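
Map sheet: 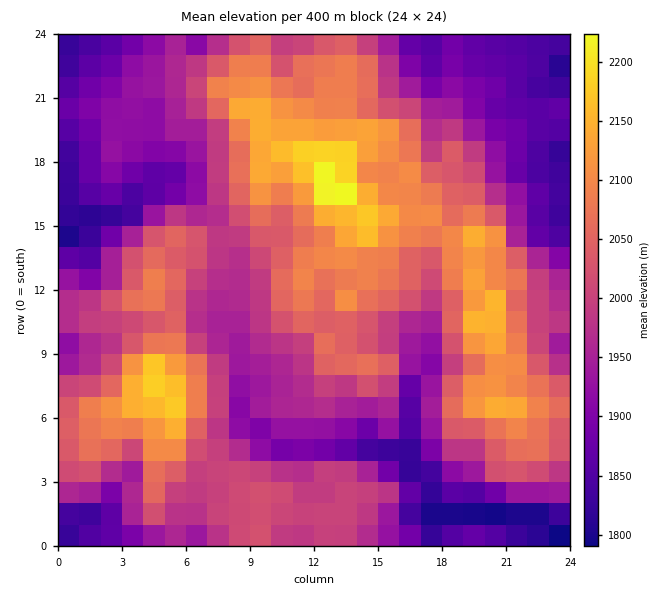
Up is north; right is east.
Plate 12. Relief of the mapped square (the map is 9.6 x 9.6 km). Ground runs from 1780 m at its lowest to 2250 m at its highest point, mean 1990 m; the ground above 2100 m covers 12.2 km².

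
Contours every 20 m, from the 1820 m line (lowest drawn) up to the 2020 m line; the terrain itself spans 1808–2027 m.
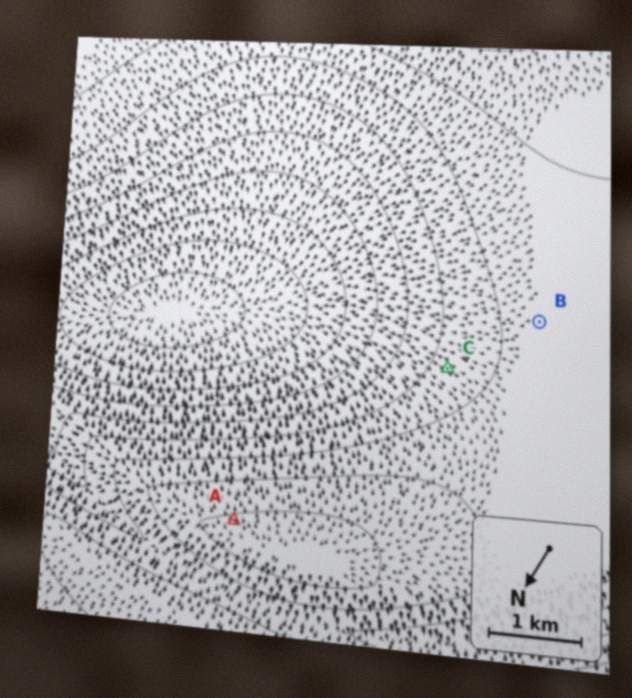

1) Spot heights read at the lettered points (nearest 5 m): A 1980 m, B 1945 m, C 1930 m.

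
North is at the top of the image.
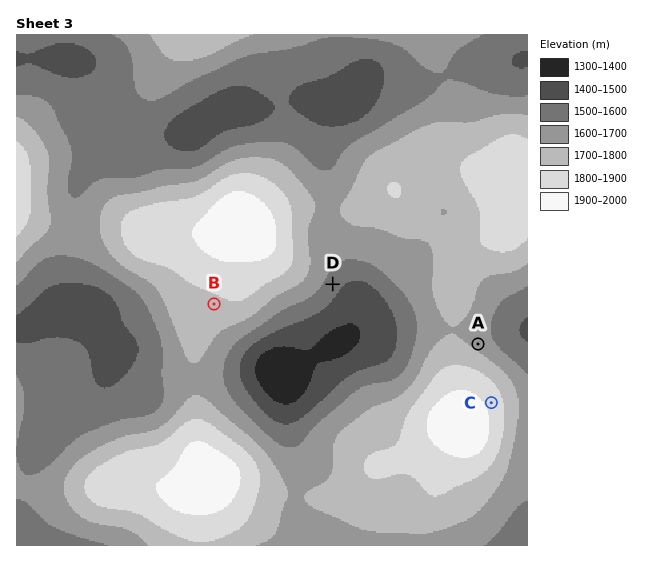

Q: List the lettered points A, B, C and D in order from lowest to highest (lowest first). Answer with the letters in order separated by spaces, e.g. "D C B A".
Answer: D A B C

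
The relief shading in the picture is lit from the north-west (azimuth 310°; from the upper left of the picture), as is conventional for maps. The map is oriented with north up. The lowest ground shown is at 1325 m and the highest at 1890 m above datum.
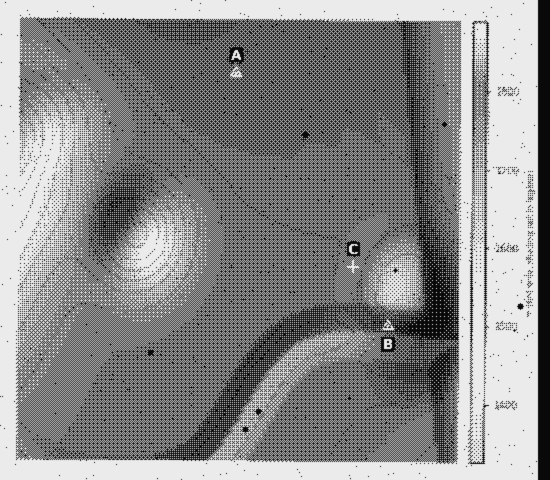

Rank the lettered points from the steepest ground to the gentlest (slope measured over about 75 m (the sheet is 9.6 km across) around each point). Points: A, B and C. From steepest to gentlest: B C A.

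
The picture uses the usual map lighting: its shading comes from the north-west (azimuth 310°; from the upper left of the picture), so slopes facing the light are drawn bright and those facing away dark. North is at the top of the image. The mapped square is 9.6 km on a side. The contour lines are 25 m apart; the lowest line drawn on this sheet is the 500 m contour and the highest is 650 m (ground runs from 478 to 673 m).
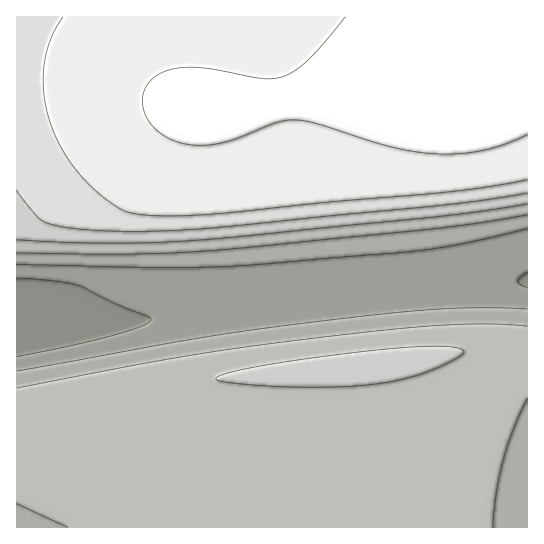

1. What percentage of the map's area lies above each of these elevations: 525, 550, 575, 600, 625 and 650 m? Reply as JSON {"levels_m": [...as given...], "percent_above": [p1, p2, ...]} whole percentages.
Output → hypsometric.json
{"levels_m": [525, 550, 575, 600, 625, 650], "percent_above": [86, 78, 44, 39, 33, 14]}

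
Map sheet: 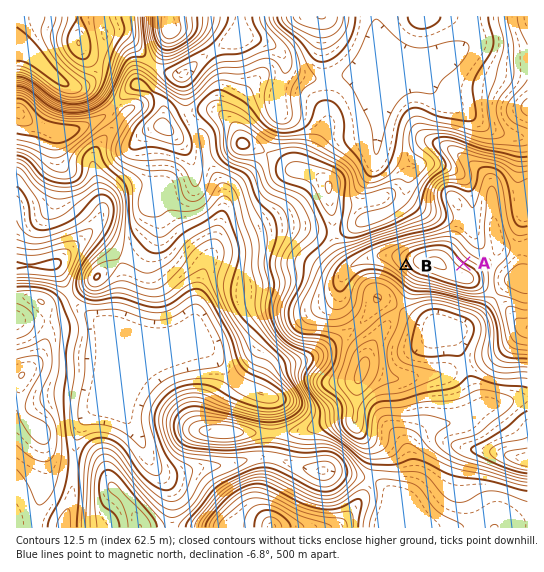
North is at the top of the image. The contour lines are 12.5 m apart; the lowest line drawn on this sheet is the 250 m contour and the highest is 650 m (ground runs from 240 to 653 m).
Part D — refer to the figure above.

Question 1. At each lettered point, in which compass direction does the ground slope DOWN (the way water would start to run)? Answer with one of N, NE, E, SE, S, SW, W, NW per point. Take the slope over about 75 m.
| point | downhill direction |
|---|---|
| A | NE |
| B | SW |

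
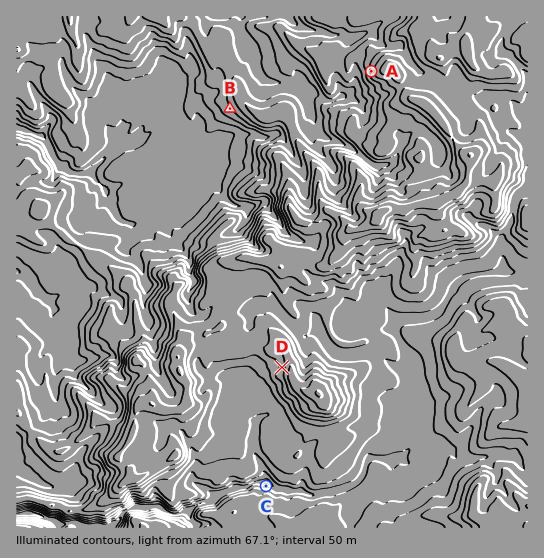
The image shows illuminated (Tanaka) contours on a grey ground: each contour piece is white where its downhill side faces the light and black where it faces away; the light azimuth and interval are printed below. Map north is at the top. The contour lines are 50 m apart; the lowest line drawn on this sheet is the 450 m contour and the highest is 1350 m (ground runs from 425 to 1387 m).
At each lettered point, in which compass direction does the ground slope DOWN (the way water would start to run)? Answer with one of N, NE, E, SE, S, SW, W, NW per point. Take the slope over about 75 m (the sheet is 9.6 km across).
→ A W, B SW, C N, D W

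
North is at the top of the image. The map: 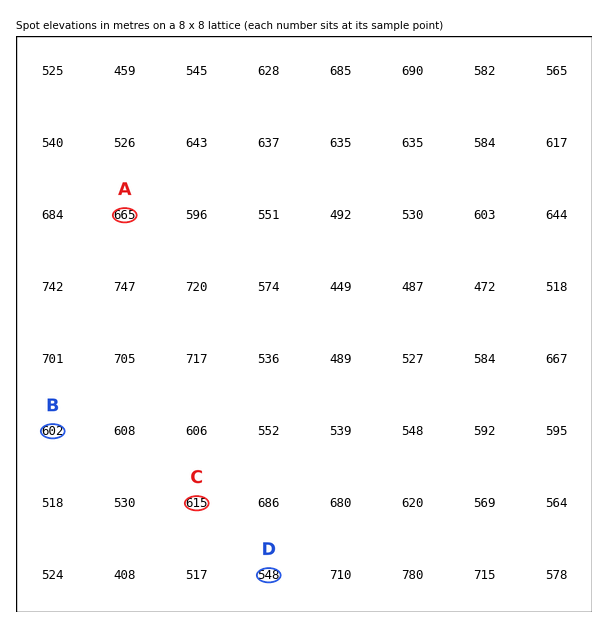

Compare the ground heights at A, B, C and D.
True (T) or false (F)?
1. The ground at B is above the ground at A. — F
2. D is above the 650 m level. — F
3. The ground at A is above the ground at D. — T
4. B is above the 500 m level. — T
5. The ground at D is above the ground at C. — F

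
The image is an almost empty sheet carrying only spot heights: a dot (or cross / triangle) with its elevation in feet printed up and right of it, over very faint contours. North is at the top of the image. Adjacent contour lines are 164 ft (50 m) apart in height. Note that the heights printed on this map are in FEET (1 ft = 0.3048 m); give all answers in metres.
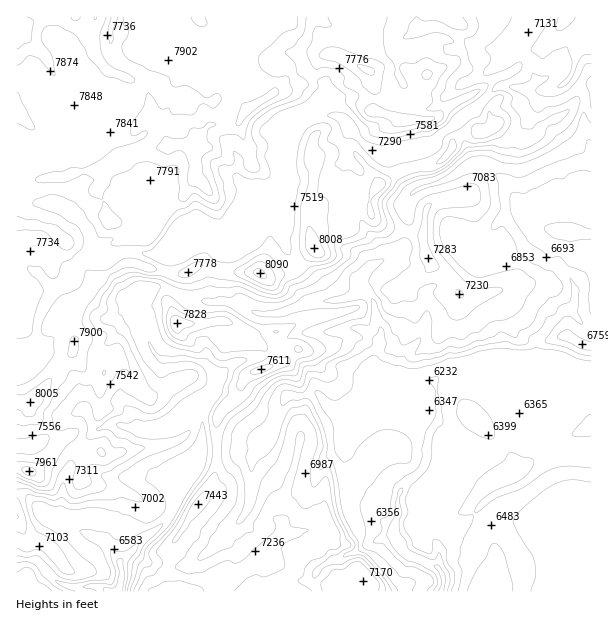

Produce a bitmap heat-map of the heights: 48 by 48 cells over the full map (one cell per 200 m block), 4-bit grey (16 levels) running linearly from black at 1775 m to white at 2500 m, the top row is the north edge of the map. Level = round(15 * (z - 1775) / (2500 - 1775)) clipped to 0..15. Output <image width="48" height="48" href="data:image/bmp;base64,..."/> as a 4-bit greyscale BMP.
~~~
<image width="48" height="48" href="data:image/bmp;base64,Qk32BAAAAAAAAHYAAAAoAAAAMAAAADAAAAABAAQAAAAAAIAEAAATCwAAEwsAABAAAAAAAAAAAAAAABEREQAiIiIAMzMzAERERABVVVUAZmZmAHd3dwCIiIgAmZmZAKqqqgC7u7sAzMzMAN3d3QDu7u4A////AJiGZVQ2mqqqqZmYiHiIiHVDMTRVVUQzM4hnh3ZFiZmZmZmZiHeIiFQzITRVVEQzM3d4h3ZFeJmIiZmZmIdnhkMhETRFVEQzM4iIdmVVaJmYiImZmIiGVDISMjRFVEQzM5iHZmVmVpqYh4iZmZmHQyEjMzREREMzM5h2ZmZmZmmph3eJmZmFQyEzMzRERDMzM5dmZmZ3d2eqmHeJmIh0QzIjNERERDMzM4d3iHh4h3aamXZ4iIhkQzIzREREREMzM5mpmpmId2Z5mYZ4iHdkRDIjRERERERDM7zKmpmHd3ZomHZ3iHdUREMjMzRERERERNzKqqqYd3ZmiHZniHZUREQzMzNERERERLu7qrupiHdmh2ZWeHVERERDIzNEREQzM7u7uqqZiIh2h2ZVeHZDRERDIzREREMzQ7u7upmId3eHiGZleHVDM0QzIzRERDMzRN3KqqmIiHd3mXZlZ2RDMzMzM0REQzMzNN3LqqqZmph3iZhlVlQzMzMzM0REMzMzM93curuqqpmHeal2VUREMzMzM0RDMzMzM8zcu7urqZmYeKqXZlVUMzMzMzMzMzMzM8zNzLy7qYmYeJq6mGZUQzMzMzMzMzMzM8zM3My6mIiImZmqqYdlRERVVEMzMzMzRMzM3cu6iJmpqqqpmph2VUVWZmZURERFVszM3cupiKy6q7qqmId2ZVZmd3dmZlRWZczM3LqZibzLu6mImYh3ZlZ3d4h3dmVFVczMzLqYiauqqYiIiIiIhmd3eIiHd2ZURczMzMqYiaqZmYmqmHd3ZniIeJmIh3ZlVczMzMupiZqqqqvMuZiHZ4iIiJiIh3dmVczMvMy7u7zLu83ty6mHZ3iJmId3d3ZlVszMy7vMy7u8u7zcu8ypd3eImHZmZmVVZszN3Lu7u6qrqqu7vN25iHd5l2ZmZlZmZszd3MzM3KqqqqqrvN27qZiJh2ZmZmZ3d93dzM3czcqqq6qqrNzMu6mIh2ZmZWd3d9zMzM3czMu7u6qqq9zMvKh4l3d2VmZmZszMzN3czM3M3Lqqq8zMzKh4mIiHZmZmZtzMzN3czM3u7Lqqq8zMzMl3d4iHVmZmZt3d3d3dzM3u27u6q8y7u8qYh3d2ZmVmZt3d3d3t3d3u3MzKq8y7u6qqqoZmZ2ZlVd3d3d3d3u7u3My6q8y6upmZq6h3iIdmZt3d3d3d3u7u7Ny6q8y6qqqpmrqqmZmHZt3d3d3d3e3u7dy6qryqq8zLuqq7uZmYdt3d3d3d3d3d7u3LqqqqvN3d3KmruYiZh93d3d3d3d3d3e7su6qrzd3My7qaqYeIh93d3d3d3d3d3e3u3LqrzdzMy6upmIiId93d3d3d3d3d3d3d3Mu83dzM26qpmIiJiN3d3d3d3d3d3d3dzLzN7tzN3LqZmYiImN3d3d3N3d3d3d3cy83d3czMy7qZiImYmO3d3dzd3d3d7d3dzM3dzMu7u7qZiImZme7d3dzN3d3e3d3d3MzMzMu7u7qpmImame7d7u3N3d3u7d3d3czMzMu7u7upmYiaqQ=="/>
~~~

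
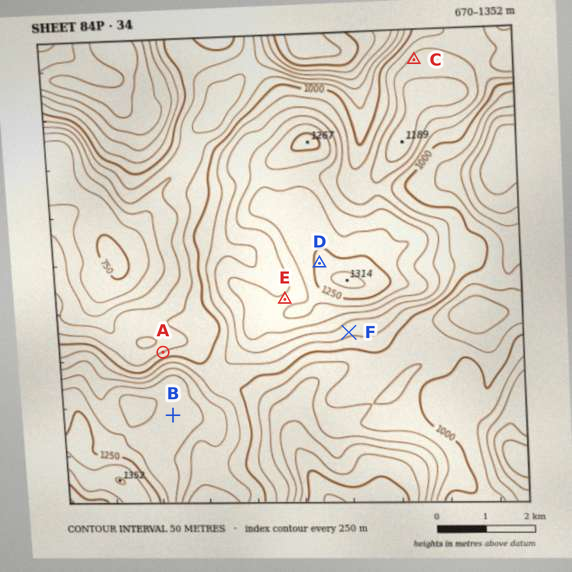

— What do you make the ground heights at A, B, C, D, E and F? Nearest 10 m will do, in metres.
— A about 950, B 1170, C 1110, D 1260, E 1170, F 1060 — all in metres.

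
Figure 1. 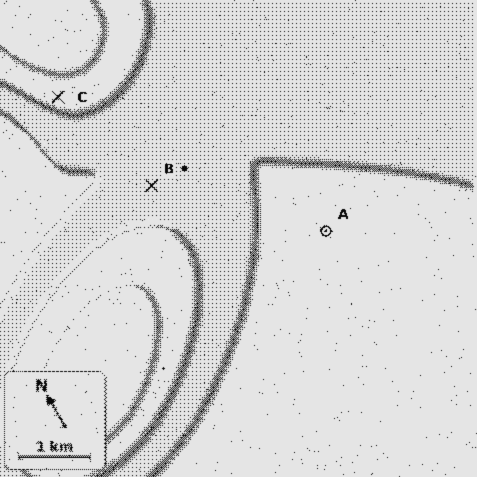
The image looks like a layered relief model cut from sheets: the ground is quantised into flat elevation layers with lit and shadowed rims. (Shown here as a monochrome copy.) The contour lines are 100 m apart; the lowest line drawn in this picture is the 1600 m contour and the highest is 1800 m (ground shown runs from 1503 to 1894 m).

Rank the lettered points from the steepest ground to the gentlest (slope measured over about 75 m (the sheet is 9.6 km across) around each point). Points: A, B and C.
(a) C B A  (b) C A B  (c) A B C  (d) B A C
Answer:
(a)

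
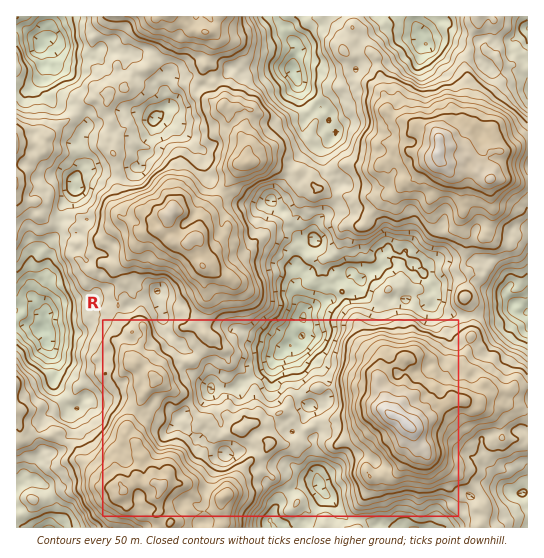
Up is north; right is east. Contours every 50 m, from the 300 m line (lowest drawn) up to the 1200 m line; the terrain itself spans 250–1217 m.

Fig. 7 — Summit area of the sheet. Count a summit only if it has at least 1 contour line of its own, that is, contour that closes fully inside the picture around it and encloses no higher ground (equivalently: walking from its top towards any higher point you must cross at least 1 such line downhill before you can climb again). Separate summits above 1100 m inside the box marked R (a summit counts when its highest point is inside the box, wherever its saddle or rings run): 1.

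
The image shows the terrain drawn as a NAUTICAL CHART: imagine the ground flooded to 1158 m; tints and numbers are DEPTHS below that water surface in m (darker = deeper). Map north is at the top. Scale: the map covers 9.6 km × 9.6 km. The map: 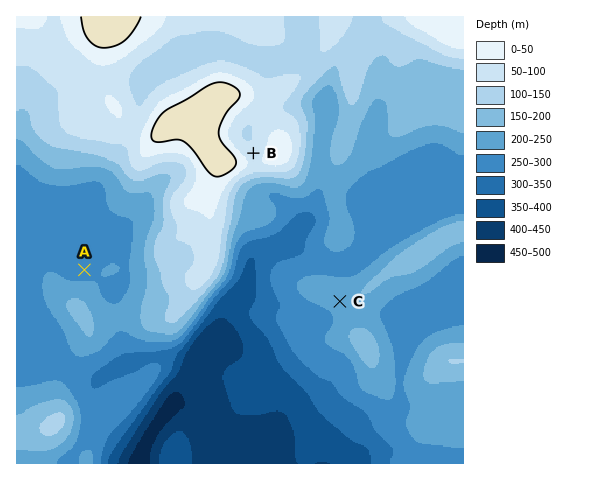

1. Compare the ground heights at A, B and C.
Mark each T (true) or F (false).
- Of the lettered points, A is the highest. F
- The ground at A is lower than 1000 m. T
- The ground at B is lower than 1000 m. F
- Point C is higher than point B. F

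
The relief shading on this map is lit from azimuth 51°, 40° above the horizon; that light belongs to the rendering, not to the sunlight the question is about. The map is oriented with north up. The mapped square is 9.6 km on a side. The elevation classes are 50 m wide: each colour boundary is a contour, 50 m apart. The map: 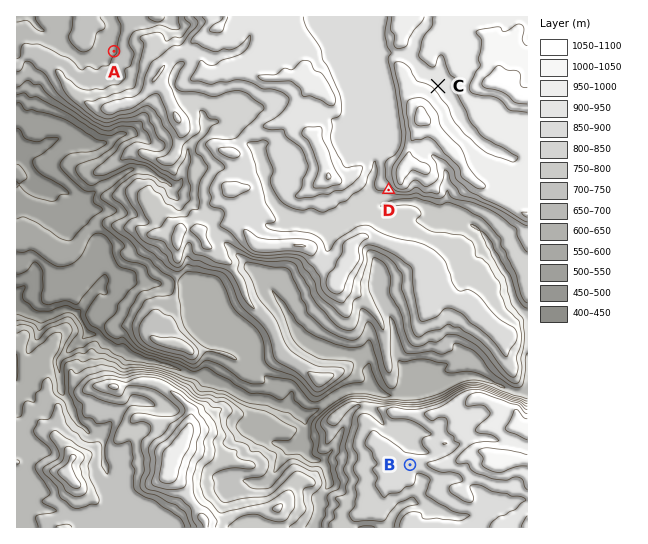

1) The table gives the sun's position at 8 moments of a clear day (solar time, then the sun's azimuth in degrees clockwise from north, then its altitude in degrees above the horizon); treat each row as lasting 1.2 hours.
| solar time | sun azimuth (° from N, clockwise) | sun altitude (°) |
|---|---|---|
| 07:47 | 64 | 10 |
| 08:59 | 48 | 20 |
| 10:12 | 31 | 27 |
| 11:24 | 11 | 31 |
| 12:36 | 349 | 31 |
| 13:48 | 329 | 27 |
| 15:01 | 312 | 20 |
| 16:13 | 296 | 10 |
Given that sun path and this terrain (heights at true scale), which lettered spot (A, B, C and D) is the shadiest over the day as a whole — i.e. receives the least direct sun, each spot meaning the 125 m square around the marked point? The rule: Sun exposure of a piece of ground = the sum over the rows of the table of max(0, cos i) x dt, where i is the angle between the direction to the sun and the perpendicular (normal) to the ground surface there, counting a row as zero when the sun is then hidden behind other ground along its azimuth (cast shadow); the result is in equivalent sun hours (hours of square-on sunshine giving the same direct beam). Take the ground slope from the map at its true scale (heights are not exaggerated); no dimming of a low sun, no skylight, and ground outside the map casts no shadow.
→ D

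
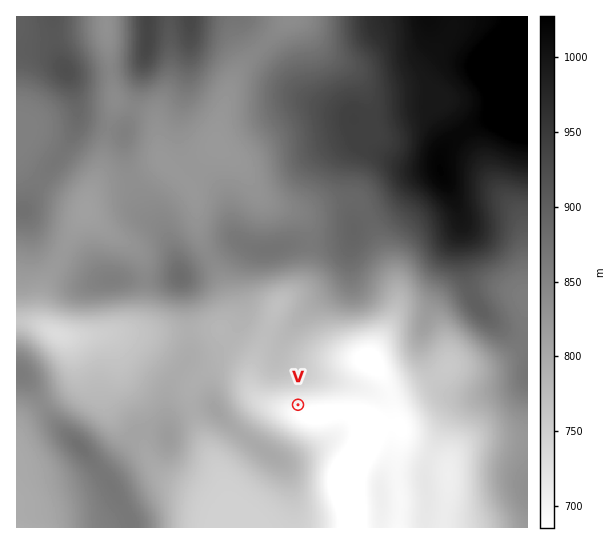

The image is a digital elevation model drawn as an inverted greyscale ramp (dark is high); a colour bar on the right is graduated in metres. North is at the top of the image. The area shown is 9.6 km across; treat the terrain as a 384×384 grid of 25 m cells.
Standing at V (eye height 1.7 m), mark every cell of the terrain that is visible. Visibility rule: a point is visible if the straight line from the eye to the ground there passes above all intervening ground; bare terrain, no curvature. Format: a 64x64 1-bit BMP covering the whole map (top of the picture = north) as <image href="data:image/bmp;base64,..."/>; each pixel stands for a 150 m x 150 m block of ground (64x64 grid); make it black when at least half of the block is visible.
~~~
<image width="64" height="64" href="data:image/bmp;base64,Qk0+AgAAAAAAAD4AAAAoAAAAQAAAAEAAAAABAAEAAAAAAAACAAATCwAAEwsAAAIAAAAAAAAA////AAAAAAAAAAAAAAAA/gAAAAAAAAD+AAAAAAAAAP4AAAAAAAAg/gAAAAAAACD+AAAAAAAAYP4AAAAAAABg/gAAAAAAAOD+AAAAAAAA4P4AAAAAEAPw/gAAAAD8A/D+AAAAA/8C+P4AAAAH/4b9/gAAAB//jv/+AAAAP//f//4AAAA///z//gAAADD8cPv+AAAAIAAA8f4AAAAAAADw/gAAAAAAAGB+AAAAAAAAYD4AAAAAAABgfgAAAAAAAAB8AAAAAAAAAHgAAAAAAAAA8AAAAAAAAADgAAAAAAAAAMAAAAAAAAAAgAAAAAAAAAAAAAAAAAAAAAAAAAAAAAAAAAAAAAAAAAAAAAAAAAAAAAAAAAAAAAAAAAAAAAAAAAAAAAAAAAAAAAAAAAAAAAAAAAAAAAAAAAAAAAAAAAAAAAAAAAAAAAAAAAAAAAAAAAAAAAAAAAAAAAAAAAAAAAAAAAAAAAAAAAAAAAAAAAAAAAAAAAAAAAAAAAAAAAAAAAAAAAAAAAAAAAAAAAAAAAAAAAAAAAAAAAAAAAAAAAAAAAAAAAAAAAAAAAAAAAAAAAAAAAAAAAAAAAAAAAAAAAAAAAAAAAAAAAAAAAAAAAAAAAAAAAAAAAAAAAAAAAAAAAAAAAAAAAAAAAAAAAAAAAAAAAAAAAAAAAAAAAAAAAAAAAAAAAAAAAAAAA=="/>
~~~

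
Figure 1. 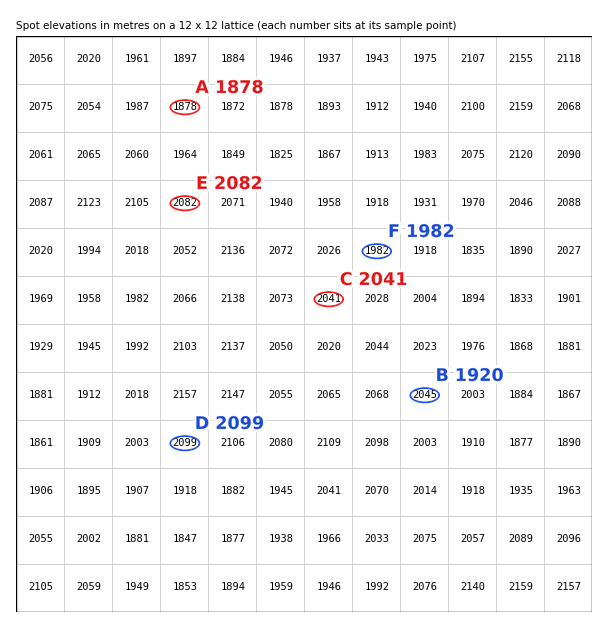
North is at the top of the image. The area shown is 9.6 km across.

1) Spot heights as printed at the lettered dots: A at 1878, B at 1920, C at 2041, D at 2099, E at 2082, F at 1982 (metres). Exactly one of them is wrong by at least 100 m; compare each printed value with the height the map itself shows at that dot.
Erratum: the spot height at B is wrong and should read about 2045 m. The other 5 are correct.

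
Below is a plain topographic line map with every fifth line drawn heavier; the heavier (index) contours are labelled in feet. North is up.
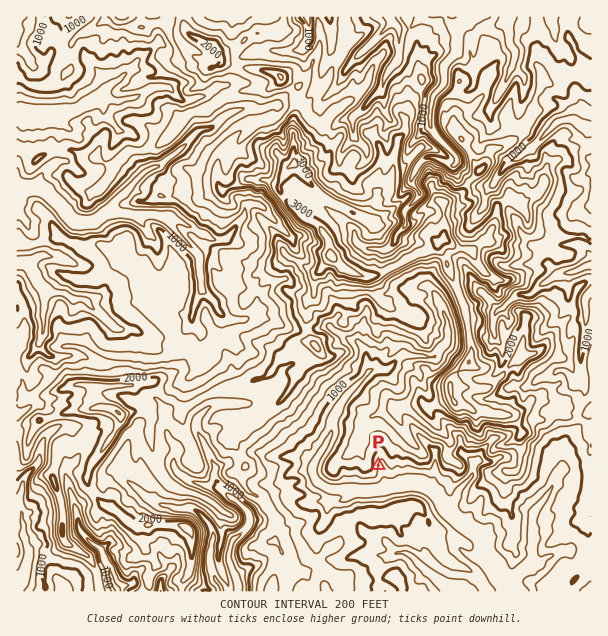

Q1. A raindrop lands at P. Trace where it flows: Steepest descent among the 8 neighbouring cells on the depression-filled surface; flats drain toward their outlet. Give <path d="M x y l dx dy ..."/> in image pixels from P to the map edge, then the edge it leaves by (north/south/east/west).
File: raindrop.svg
<path d="M378 465l2 0 3 3 1 20 14-2 1-1 5 0 1-2 11 0 1 2 8 0 3 3 1 0 12 12 0 1 2 0 0 3 3 3 0 2 13 13 2 0 4 5 9 4 8 8 1 3 0 12 9 9 8 15 6 6 3 1 3 6"/>
exit: south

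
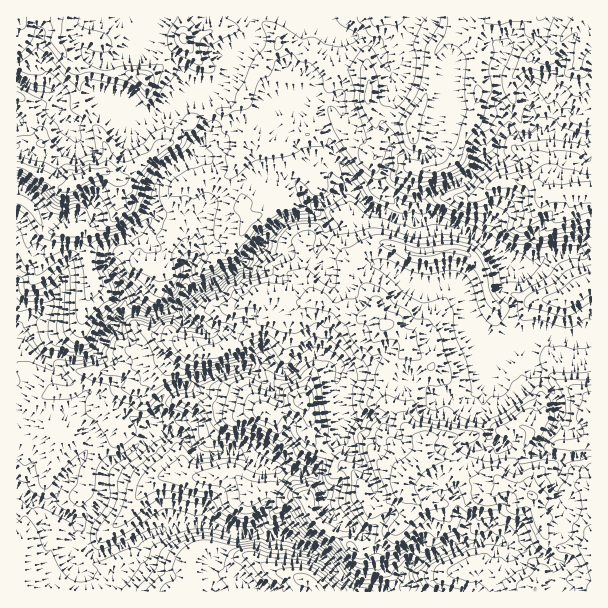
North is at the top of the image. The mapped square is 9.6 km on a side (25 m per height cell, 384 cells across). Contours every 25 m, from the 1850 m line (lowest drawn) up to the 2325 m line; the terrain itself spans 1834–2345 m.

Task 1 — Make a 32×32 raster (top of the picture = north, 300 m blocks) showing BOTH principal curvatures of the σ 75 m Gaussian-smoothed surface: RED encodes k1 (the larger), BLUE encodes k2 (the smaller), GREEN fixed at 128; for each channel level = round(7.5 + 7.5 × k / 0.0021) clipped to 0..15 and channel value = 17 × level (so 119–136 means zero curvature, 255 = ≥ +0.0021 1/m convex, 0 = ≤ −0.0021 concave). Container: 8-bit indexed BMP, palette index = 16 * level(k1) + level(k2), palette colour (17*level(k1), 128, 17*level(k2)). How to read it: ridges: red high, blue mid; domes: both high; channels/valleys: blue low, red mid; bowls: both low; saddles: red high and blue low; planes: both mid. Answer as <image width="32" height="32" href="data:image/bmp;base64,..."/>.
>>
<image width="32" height="32" href="data:image/bmp;base64,Qk02CAAAAAAAADYEAAAoAAAAIAAAACAAAAABAAgAAAAAAAAEAAATCwAAEwsAAAABAAAAAAAAAIAAABGAAAAigAAAM4AAAESAAABVgAAAZoAAAHeAAACIgAAAmYAAAKqAAAC7gAAAzIAAAN2AAADugAAA/4AAAACAEQARgBEAIoARADOAEQBEgBEAVYARAGaAEQB3gBEAiIARAJmAEQCqgBEAu4ARAMyAEQDdgBEA7oARAP+AEQAAgCIAEYAiACKAIgAzgCIARIAiAFWAIgBmgCIAd4AiAIiAIgCZgCIAqoAiALuAIgDMgCIA3YAiAO6AIgD/gCIAAIAzABGAMwAigDMAM4AzAESAMwBVgDMAZoAzAHeAMwCIgDMAmYAzAKqAMwC7gDMAzIAzAN2AMwDugDMA/4AzAACARAARgEQAIoBEADOARABEgEQAVYBEAGaARAB3gEQAiIBEAJmARACqgEQAu4BEAMyARADdgEQA7oBEAP+ARAAAgFUAEYBVACKAVQAzgFUARIBVAFWAVQBmgFUAd4BVAIiAVQCZgFUAqoBVALuAVQDMgFUA3YBVAO6AVQD/gFUAAIBmABGAZgAigGYAM4BmAESAZgBVgGYAZoBmAHeAZgCIgGYAmYBmAKqAZgC7gGYAzIBmAN2AZgDugGYA/4BmAACAdwARgHcAIoB3ADOAdwBEgHcAVYB3AGaAdwB3gHcAiIB3AJmAdwCqgHcAu4B3AMyAdwDdgHcA7oB3AP+AdwAAgIgAEYCIACKAiAAzgIgARICIAFWAiABmgIgAd4CIAIiAiACZgIgAqoCIALuAiADMgIgA3YCIAO6AiAD/gIgAAICZABGAmQAigJkAM4CZAESAmQBVgJkAZoCZAHeAmQCIgJkAmYCZAKqAmQC7gJkAzICZAN2AmQDugJkA/4CZAACAqgARgKoAIoCqADOAqgBEgKoAVYCqAGaAqgB3gKoAiICqAJmAqgCqgKoAu4CqAMyAqgDdgKoA7oCqAP+AqgAAgLsAEYC7ACKAuwAzgLsARIC7AFWAuwBmgLsAd4C7AIiAuwCZgLsAqoC7ALuAuwDMgLsA3YC7AO6AuwD/gLsAAIDMABGAzAAigMwAM4DMAESAzABVgMwAZoDMAHeAzACIgMwAmYDMAKqAzAC7gMwAzIDMAN2AzADugMwA/4DMAACA3QARgN0AIoDdADOA3QBEgN0AVYDdAGaA3QB3gN0AiIDdAJmA3QCqgN0Au4DdAMyA3QDdgN0A7oDdAP+A3QAAgO4AEYDuACKA7gAzgO4ARIDuAFWA7gBmgO4Ad4DuAIiA7gCZgO4AqoDuALuA7gDMgO4A3YDuAO6A7gD/gO4AAID/ABGA/wAigP8AM4D/AESA/wBVgP8AZoD/AHeA/wCIgP8AmYD/AKqA/wC7gP8AzID/AN2A/wDugP8A/4D/AIiHl4eHh5aXp5eHloaFlbfIxrCUlYSmppaGh5eol5eXiIeHh4eXh3aXmIeWptfHuKaAtqeWcpO3uKiXhoeVdZaYh4eGpYSFlpe4uMbGtoWAgKT5trenlZJylIV1hKaXqJiGmHSouIaEdIODgICAgoTY5oOEpsiFp5WWhXaGp4aXh4aFloSXt3d2hnWXuZS2lveDhriVpqenlJeGp6aXdoeFl4WYhYaop4aXl5aYt7Tp1oOXp4W4h4aFqKimuZeWl4aYhoeVlpiop7e3uKeFdJKAt7aUl6iGdpeXqJanl5WYh4eXhpaEhIeYpoKDg4WElaa1laaXh6eXl4aGloSVhISHh4iHhpiWdJWCqJZ1dbeWt3WEp5eGuLe2ppSWp5O3pneHh4aHl5V0hXWGuLe4t4XHhXWFlbeFhYWFlbeopoSYh4eHhoeWl6W116aHl7mkybh0hpenloZ2hod2daamg6h3mJaGhoaXp5Jwk6e4laWntoWGh5d3loeXh3eHhZW3p5eGpbW2poeHpra0kICDk4K2hXWGl4eHmIeHh4d2hoZ2l4SUpZCol4anyMjnx4Snl3R1h5eFl4eXd4eHh4eHh4d1l6fJlIHH1tmTgoSmppeYhoeXh6iml4d3h4eHh3aGdoV0hri3gaGAkNTIuJaWh4eHl5enp5eGh4eGqJWXh5d2ppaDqKi0lLm2cLS2uKinl6iWh5eXdnaHh4a2lae3uKaVqHKnt4CoqMmy0oCkpZaXl3WXh4aFhoZ2pqZ2dXaHqJanhZajtriXp4K215CUloaGl5iGhafHt7fYhIWFhIWEhpanlpSRhYaXl5aY13C2qJeXh6fItoWmppODlZWmhYV1p5WVptiDhJeHhoeXx5CipZSWloWDdIOChYa3x6aolraCtYN1yLeDl4d2h5iHt8eCpKiClZaFtsi4hnWnp5eXYcXo6ISnt3OXmIeHh4eHlbiVcqaVl5aRkrbIpraYl6f2x5W257fHpXKGh5eXdoaHh4eEuJS4yNi2gZaWlpeHdoWmhmWVlnbHx4R2h5eXl4eGhaenlZWVhriFc6enh5eGhqd2hreGdoantoSGl4eHl5iVl5aVp5iGl6eGhIWFhIWWl4WWhoeHhYanpqeGhoeHh5eFp5aWp4d3p4aVhoeXl7eVdad2dnTGdYd3dqiHd3eHhoXIhnWnh4a4hKeFh4eHk4aGp5a219iGdoaGh5eHh3aYhciFdpaHh6eFt3WFl5andbenhoWFlZaWp4aHl4aGl5eGqIWHhpd3l4aGt7iVpqiVt4aol4d3lsmFdoZ2uJaHd3aVhoeGp4eXdnaFlpaXp5WnhoaHh4eFpoaXh4eWd4eHhpeXh3aGl5eXlpeGl4c="/>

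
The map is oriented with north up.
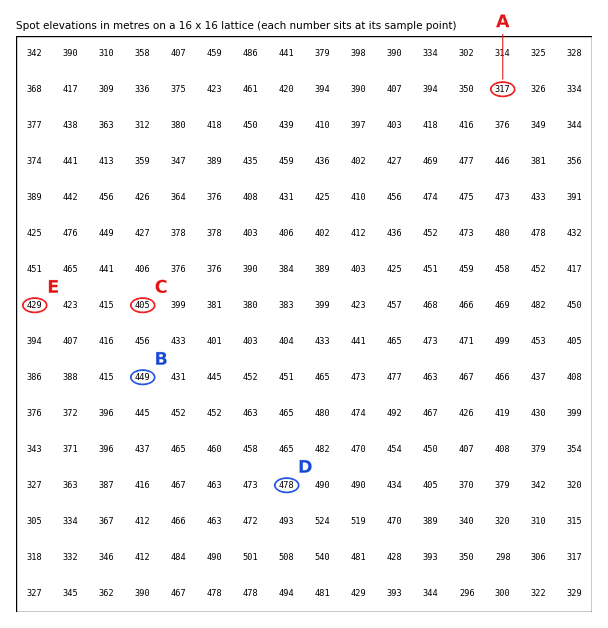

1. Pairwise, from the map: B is higher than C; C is lower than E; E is higher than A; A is lower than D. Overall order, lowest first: A C E B D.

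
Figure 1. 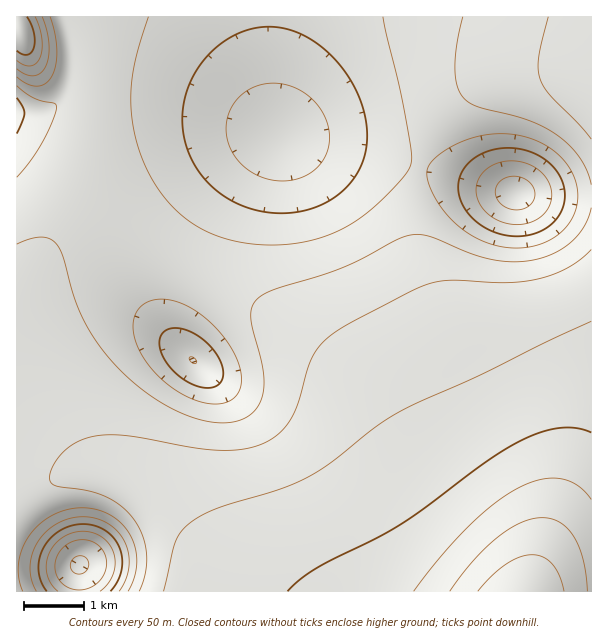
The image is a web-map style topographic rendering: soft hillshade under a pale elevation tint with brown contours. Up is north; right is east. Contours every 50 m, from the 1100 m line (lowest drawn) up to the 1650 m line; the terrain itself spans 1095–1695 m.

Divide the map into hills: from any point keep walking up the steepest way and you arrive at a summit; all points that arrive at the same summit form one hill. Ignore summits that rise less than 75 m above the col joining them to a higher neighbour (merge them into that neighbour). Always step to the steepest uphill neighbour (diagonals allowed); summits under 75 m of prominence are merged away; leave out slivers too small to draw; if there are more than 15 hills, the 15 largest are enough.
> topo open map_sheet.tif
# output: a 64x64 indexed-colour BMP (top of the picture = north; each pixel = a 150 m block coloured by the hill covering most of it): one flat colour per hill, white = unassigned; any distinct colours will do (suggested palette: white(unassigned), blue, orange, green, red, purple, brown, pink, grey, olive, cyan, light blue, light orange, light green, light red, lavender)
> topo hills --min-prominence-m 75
<image width="64" height="64" href="data:image/bmp;base64,Qk12CAAAAAAAAHYAAAAoAAAAQAAAAEAAAAABAAQAAAAAAAAIAAATCwAAEwsAABAAAAAAAAAA////ALR3HwAOf/8ALKAsACgn1gC9Z5QAS1aMAMJ34wB/f38AIr28AM++FwDox64AeLv/AIrfmACWmP8A1bDFABERERERERERERERERERERERERERERERERERERERERERERERERERERERERERERERERERERERERERERERERERERERERERERERERERERERERERERERERERERERERERERERERERERERERERERERERERERERERERERERERERERERERERERERERERERERERERERERERERERERERERERERERERERERERERERERERERERERERERERERERERERERERERERERERERERERERERERERERERERERERERERERERERERERERERERERERERERERERERERERERERERERERERERERERERERERERERERERERERERERERERERERERERERERERERERERERERERERERERERERERERERERERERERERERERERERERERERERERERERERERERERERERERERERERERERERERERERERERERERERERERERERERERERERERERERERERERERERERERERERERERERERERERERERERERERERERERERERERERERERERERERERERERERERERERERERERERERERERERERERERERERERERERERERERERERERERERERERERERERERERERERERERERERERERERERERERERERERERERERERERERERERERERERERERERERERERERERERERERERERERERERERERERERERERERERERERERERERERERERERERERERERERERERERERERERERERERERERERERERERERERERERERERERERERERERERERERERERERERERERERERERERERERERERERERERERERERERERERERERERERERERERERERERERERERERERERERERERERERERERERERERERERERERERERERERERERERERERERERERERERERERERERERERERERERERERERERERERERERERERERERERERERERERERERERERERERERERERERERERERERERERERERERERERERERERERERERERERERERERERERERERERERERERERERERERERERERERERERERERERERERERERERERERERERERERERERERERERERERERERERERERERERERERERERERERERERERERERERERERERERERERERERERERERERERERERERERERERERERERERERERERERERERERERERERERERERERERERERERERERERERERERERERERERERERERERERERERERERERERERERERERERERERERERERERERERERERERERERERERERERERERERERERERERERERERERERERERERERERERERERERERERERERERERERERERERERERERERERERERERERERERERERERERERERERERERERERERERERERERERERERERERERERERERERERERERERERERERERERERERERERERERERERERERERERERERERERERERERERERERERERERERERERERERERERERERERERERERERERERERERERERERERERERERERERERERERERERERERERERERERERERERERERERERERERERERERERERERERERERERERERERERERERERERERERERERERERERERERERERERERERERERERERERERERERERERERERERERERERERERERERERERERERERERERERERERERERERERERERERERERERERERERERERERERERERERERERERERERERERERERERERERERERERERERERERERERERERERERERERERERERERERERERERERERERERERERERERERERESIiIiIhERERERERERERERERERERERERERERERERESIiIiIiIiERERERERERERERERERERERERERERERERIiIiIiIiIiIRERERERERERERERERERERERERERERIiIiIiIiIiIiIhERERERERERERERERERERERERERIiIiIiIiIiIiIiIiERERERERERERERERERERERESIiIiIiIiIiIiIiIiIiIREREREREREREREREREREiIiIiIiIiIiIiIiIiIiIiIhERERERERERERERERERMiIiIiIiIiIiIiIiIiIiIiIiERERERERERERERERETMyIiIiIiIiIiIiIiIiIiIiIiIzMREREREREREREREzMzIiIiIiIiIiIiIiIiIiIiIiIjMzMREREREREREREzMzIiIiIiIiIiIiIiIiIiIiIiIiMzMxERERERERETMzMzMiIiIiIiIiIiIiIiIiIiIiIiIzMzMRERERERMzMzMzMyIiIiIiIiIiIiIiIiIiIiIiIjMzMxERERMzMzMzMzMzIiIiIiIiIiIiIiIiIiIiIiIiMzMzMzMzMzMzMzMzMzMiIiIiIiIiIiIiIiIiIiIiIiIzMzMzMzMzMzMzMzMzMyIiIiIiIiIiIiIiIiIiIiIiIjMzMzMzMzMzMzMzMzMzIiIiIiIiIiIiIiIiIiIiIiIiMzMzMzMzMzMzMzMzMzMiIiIiIiIiIiIiIiIiIiIiIiIzMzMzMzMzMzMzMzMzMyIiIiIiIiIiIiIiIiIiIiIiIjMzMzMzMzMzMzMzMzMzIiIiIiIiIiIiIiIiIiIiIiIi"/>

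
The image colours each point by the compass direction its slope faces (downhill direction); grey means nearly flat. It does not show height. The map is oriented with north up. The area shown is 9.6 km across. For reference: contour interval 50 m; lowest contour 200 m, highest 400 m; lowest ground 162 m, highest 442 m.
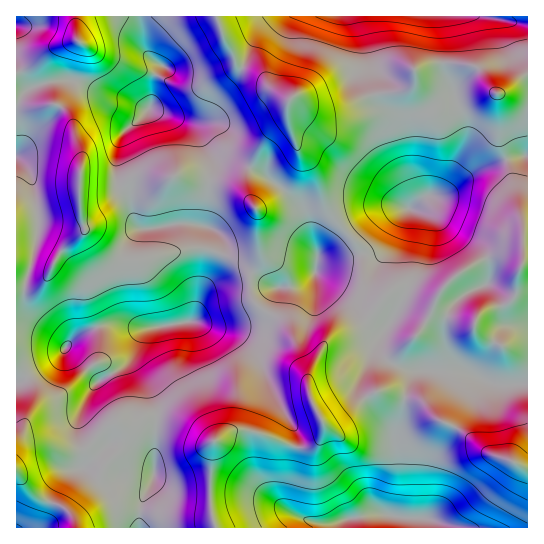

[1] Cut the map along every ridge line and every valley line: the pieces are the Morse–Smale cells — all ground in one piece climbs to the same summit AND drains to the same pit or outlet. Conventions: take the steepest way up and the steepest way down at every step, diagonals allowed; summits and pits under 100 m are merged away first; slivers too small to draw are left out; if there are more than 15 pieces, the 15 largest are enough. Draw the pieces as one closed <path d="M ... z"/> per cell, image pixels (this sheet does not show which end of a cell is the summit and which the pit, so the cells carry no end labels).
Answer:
<path d="M247 273l-9 2-28 12-7 8-8 23-4 3-42 7-6 5-4 8-4 22 17 28 5 18-2 24 0 41-3 9-11 19-2 17 2 9 74-1-4-17 1-64 3-6 18-9 17 0 48 17 11 0 11-9 4-10-1-6 4 2 11-4 29-25 8-4 11 0 19 5 4-16 8-10 49 1 31 13 31-2-1-42-18 4-15-2-13-7-6-6-1-6-28-8-13-9 1-6-9-1-27-12-9 3-24 30-18 11-16 5-4 4-7 10-11 26-21-50-9-8-21-12-6-8-3-13 2-11z"/><path d="M453 63l-15 0-17 4-6 3 0 11-6 7-10 4-28 3-33 16-23 0-21-14-5 4-4 20-18 16-10 14-10 26 1 18 9 16 0 26 3 10 0 11-9 16 2 2 25 12 23-3 14-10 1-9 6-5 17-1 36-9 9-10 11-20 11-12 7-1 12-11 17-1 8-4 20-17 12-7 29-11 17-2 0-80-7 2-18 15-6 1-9-8-11-18z"/><path d="M46 84l-19 5-11 16 1 278 38-23 20-23 15-8 17-5 18 0 13 4 15 0 38-7 4-4 6-27 7-12 12-36-1-8-5-5-12-4-29-1-26 5-8-1-6-9-4-20-8-12-6 2-33 0-2-2 1-34-5-12-3-16-5-11-17-13z"/><path d="M527 156l-16 1-29 11-12 7-20 17-8 4-17 1-12 11-7 1-11 12-11 20-9 10-36 9-17 1-6 5-1 9-14 10-23 3-27-13-2 11 3 13 6 8 21 12 9 8 21 50 15-32 7-8 16-5 18-11 25-30 8-3 27 12 10 1 6-11 14-14 26-16 17-5 11 0 9 2 5 6 5-1z"/><path d="M489 16l-272 0-1 2 19 43 6 6 18 9 15 15 13 8 7-2 21 14 16 1 11-3 29-14 32-4 10-8 2-14 23-6 15 0 24 4 11 18 9 8 6-1 18-15 7-3 0-49z"/><path d="M69 348l-3 0-11 12-39 23 0 88 22 26 27 11 6 6 4 14 64 0 2-26 11-19 3-9 0-41 2-24-5-18-17-28 1-13-11 15-26 16-7-12z"/><path d="M215 16l-75 1 4 32 9 12 8 5-8 15-1 21-3 7-8 10-18 14-4 8-3 24 1 14 4 8 13-10 35 2 12-3 49 9 21 16-4-12 1-18 19-34 18-16 3-18 3-4-17-8-15-15-14-7-10-8z"/><path d="M386 392l-11 0-8 4-29 25-11 4-2-1-5 15-11 9-11 0-48-17-17 0-18 9-3 6-1 20 0 44 4 17 128 1 1-6 3-3 24-6 14 0 6 3 6-31-1-46 9-41z"/><path d="M413 399l-9 0-1 15-7 25 1 46-5 30 30 4 3 9 102 0 1-59-18-9-21-7-30-24-21-9-15-17z"/><path d="M181 176l-12 3-35-2-9 6-4 6 8 10 4 20 6 9 8 1 26-5 21 0 17 4 8 6 0 13-11 31-7 12-3 15 12-18 32-14 8 2 2-2 8-15-3-47-12-16-15-10z"/><path d="M435 371l-18 0-8 10-4 17 18 5 15 17 21 9 30 24 38 15 1-83-31 0-31-13z"/><path d="M139 16l-62 0-1 19 3 6-18 4-14 12-4 9 2 16 13-2 20 1 24 12 27 6 18 10 5-7 1-21 8-15-12-9-5-8z"/><path d="M73 80l-15 0-13 3 6 18 17 13 5 11 3 16 5 12-1 34 2 2 33 0 5-3-4-21 3-24 4-8 18-14 7-9-19-11-23-4-20-11z"/><path d="M509 255l-22 2-26 15-20 18-8 17 13 9 28 8 8-12 25-8 9-10 1-19 6-10-5-8z"/><path d="M125 324l-18 0-17 5-15 8-10 10 16 10 11 12 7 12 30-20 12-27 7-5z"/>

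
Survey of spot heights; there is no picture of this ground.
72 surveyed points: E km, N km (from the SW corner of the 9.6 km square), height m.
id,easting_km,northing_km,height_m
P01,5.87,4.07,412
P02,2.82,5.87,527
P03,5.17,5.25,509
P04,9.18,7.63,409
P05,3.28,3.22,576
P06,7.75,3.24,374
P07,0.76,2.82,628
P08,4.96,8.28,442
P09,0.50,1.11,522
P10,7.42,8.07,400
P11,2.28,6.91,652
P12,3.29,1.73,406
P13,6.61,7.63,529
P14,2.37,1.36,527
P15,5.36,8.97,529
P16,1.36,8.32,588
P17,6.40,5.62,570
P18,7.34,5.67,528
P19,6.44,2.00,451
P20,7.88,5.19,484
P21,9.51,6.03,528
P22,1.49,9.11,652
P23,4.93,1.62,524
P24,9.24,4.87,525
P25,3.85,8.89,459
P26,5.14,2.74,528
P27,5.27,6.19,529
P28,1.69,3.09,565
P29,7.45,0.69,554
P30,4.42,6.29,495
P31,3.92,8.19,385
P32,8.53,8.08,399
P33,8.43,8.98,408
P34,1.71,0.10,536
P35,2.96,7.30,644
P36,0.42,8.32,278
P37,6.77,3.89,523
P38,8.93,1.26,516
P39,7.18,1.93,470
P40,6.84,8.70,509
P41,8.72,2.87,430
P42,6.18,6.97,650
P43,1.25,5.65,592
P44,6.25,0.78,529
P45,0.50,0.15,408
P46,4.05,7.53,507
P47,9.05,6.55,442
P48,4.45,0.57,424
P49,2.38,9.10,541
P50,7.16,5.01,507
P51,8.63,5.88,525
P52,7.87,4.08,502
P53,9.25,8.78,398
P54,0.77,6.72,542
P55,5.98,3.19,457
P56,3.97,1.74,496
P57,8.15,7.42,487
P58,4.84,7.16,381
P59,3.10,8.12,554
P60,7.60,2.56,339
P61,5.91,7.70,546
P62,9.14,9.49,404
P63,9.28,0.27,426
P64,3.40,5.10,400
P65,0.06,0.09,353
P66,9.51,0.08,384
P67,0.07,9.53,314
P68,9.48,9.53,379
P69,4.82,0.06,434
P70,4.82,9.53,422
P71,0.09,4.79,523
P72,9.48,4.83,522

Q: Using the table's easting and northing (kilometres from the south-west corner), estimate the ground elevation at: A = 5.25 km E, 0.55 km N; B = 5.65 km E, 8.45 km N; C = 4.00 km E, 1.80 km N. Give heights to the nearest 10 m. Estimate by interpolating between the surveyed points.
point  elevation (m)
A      530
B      520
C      510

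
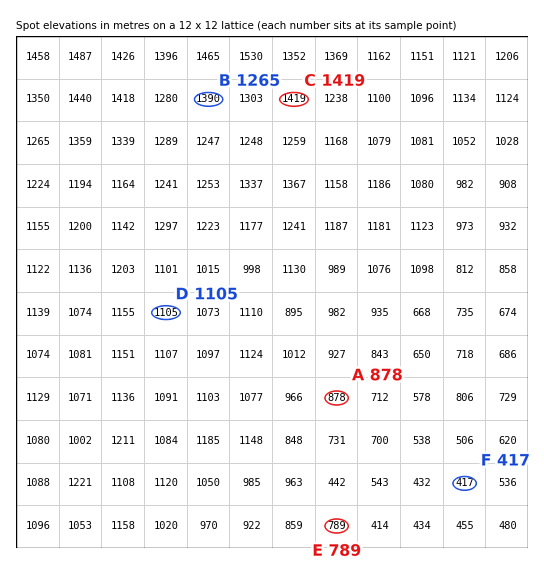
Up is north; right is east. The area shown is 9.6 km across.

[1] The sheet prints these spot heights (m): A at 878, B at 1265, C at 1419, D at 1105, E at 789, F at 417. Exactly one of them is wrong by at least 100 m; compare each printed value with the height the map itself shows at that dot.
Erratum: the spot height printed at B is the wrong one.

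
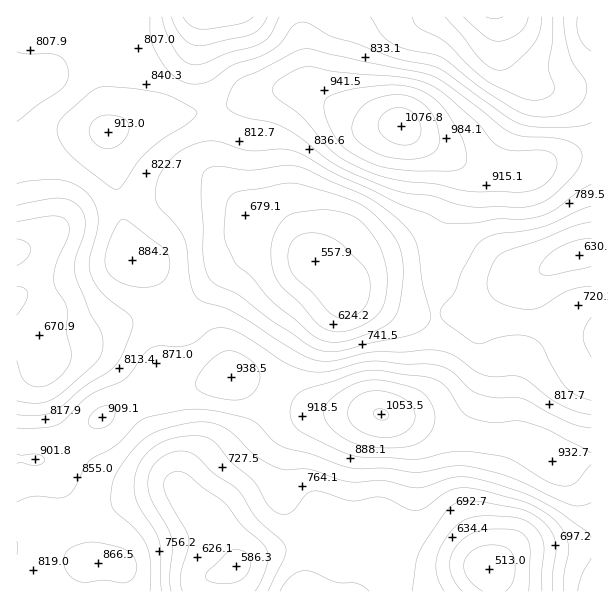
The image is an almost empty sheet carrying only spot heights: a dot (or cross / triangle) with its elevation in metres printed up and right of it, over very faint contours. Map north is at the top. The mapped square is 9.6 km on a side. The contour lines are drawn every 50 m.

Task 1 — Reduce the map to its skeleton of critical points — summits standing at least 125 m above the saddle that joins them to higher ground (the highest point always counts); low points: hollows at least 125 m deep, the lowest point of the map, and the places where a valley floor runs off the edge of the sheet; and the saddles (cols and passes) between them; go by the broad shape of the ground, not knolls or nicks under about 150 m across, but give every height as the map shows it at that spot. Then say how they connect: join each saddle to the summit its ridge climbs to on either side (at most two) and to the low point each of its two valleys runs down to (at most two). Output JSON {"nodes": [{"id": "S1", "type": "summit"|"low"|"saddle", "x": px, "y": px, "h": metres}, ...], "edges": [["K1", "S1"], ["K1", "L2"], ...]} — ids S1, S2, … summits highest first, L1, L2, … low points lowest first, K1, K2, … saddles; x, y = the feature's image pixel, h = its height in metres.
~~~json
{"nodes": [
{"id": "S1", "type": "summit", "x": 401, "y": 126, "h": 1077},
{"id": "S2", "type": "summit", "x": 381, "y": 414, "h": 1054},
{"id": "L1", "type": "low", "x": 489, "y": 569, "h": 513},
{"id": "L2", "type": "low", "x": 494, "y": 17, "h": 546},
{"id": "L3", "type": "low", "x": 315, "y": 261, "h": 558},
{"id": "L4", "type": "low", "x": 236, "y": 566, "h": 586},
{"id": "L5", "type": "low", "x": 210, "y": 17, "h": 617},
{"id": "L6", "type": "low", "x": 17, "y": 252, "h": 635},
{"id": "K1", "type": "saddle", "x": 275, "y": 390, "h": 886},
{"id": "K2", "type": "saddle", "x": 138, "y": 397, "h": 875},
{"id": "K3", "type": "saddle", "x": 215, "y": 110, "h": 847},
{"id": "K4", "type": "saddle", "x": 168, "y": 312, "h": 822},
{"id": "K5", "type": "saddle", "x": 435, "y": 314, "h": 751},
{"id": "K6", "type": "saddle", "x": 356, "y": 525, "h": 726}],
"edges": [["K1", "S2"], ["K1", "L3"], ["K1", "L4"], ["K2", "S2"], ["K2", "L2"], ["K2", "L4"], ["K3", "S1"], ["K3", "L3"], ["K3", "L5"], ["K4", "S1"], ["K4", "S2"], ["K4", "L3"], ["K4", "L6"], ["K5", "S1"], ["K5", "S2"], ["K5", "L3"], ["K6", "S2"], ["K6", "L1"], ["K6", "L4"]]}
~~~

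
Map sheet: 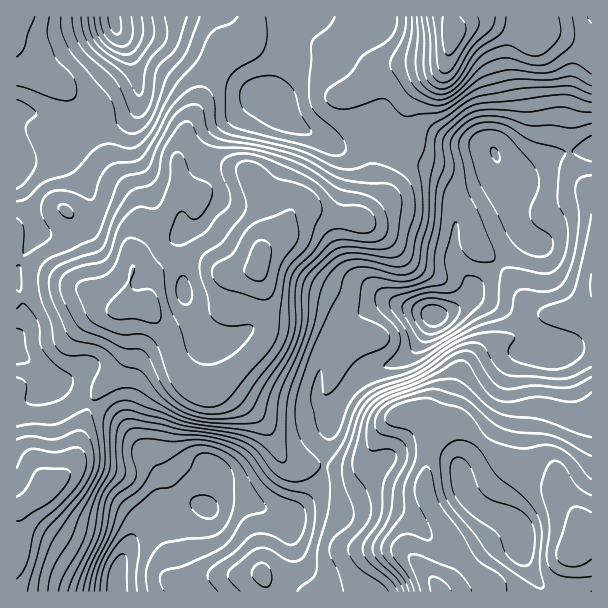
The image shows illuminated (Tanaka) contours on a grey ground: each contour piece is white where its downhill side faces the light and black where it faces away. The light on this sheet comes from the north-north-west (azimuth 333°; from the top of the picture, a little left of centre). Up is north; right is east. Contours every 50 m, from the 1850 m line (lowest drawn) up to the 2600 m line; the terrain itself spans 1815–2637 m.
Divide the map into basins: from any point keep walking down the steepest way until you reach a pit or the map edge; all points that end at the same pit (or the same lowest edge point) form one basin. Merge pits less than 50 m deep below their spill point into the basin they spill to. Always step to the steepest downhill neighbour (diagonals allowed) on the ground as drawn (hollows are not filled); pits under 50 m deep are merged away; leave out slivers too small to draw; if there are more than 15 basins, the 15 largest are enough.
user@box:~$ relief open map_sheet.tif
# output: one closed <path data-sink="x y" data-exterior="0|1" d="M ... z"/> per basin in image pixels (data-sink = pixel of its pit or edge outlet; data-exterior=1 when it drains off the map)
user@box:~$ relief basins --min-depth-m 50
<path data-sink="434 315" data-exterior="0" d="M446 58l-5 4-7 2-29 0-19 4-24 18-13 7 1 21 11 21 11 38 0 16-13 31-26-3-27-9-9 0-5 4-10 22-19 16 9-16 2-16-16-27-7-16-9-1-15 4-27 15-5 0-15-7-17 33-24 30-5 9-7 32 0 16 2 2 20-1 19 29 7 27 7 14 9 8 9 5 7 0 11-6 7 4 37 32 8 11 10 24 10 9 36 2 13 3 17-1 11-9 15-30 11-11 14-6 16 2 10 9 4 9 12-10 12 2 45 38 19 10 24 8 9 5 24 39 0 12-14 22-8 33 31 1 1-280-26 4-20-2-12-4-11-11-6-12-15-20-27-22-3-23-6-16-13-14-12-6-22-2-12 4-17 10-28 21 22-22 6-18 16-32 3-9-1-28 6-14 11-12 19-15z"/><path data-sink="117 591" data-exterior="1" d="M149 307l-25 2 4 32-1 13-6 14-23 22-12 23-7 25-3 20-4 9-9 9-12 8-10 10-15 11-10 4 1 83 423-1 0-4 16-20 0-16-11-24-12-17-7-16 2-47 8-18-13-15-16-2-14 6-14 16-12 25-11 9-17 1-13-3-36-2-10-9-10-24-8-11-20-18-24-18-11 6-7 0-9-5-9-8-7-14-7-27z"/><path data-sink="495 153" data-exterior="0" d="M483 20l-16 4-13 6-10 39-19 15-11 12-6 14 1 28-3 9-16 32-6 18-17 18 2 1 21-18 24-12 27 0 12 6 13 14 6 16 3 23 27 22 12 15 9 17 11 11 12 4 20 2 22-3 4-2 0-120-12-12-8-12-4-18 0-24 8-26 16-28 0-21-43-18-12 0-3 4-6 0z"/><path data-sink="281 105" data-exterior="0" d="M362 16l-107 0-2 14-5 11-6 7-14 7-11 11-30 60-9 29 0 16 3 14 14 8 5 0 27-15 15-4 9 1 7 16 16 27 0 12-10 16 0 2 18-14 10-22 5-4 9 0 27 9 27 2 12-30 0-16-11-38-11-21-1-21 13-7 24-18 19-4 29 0 8-2-46 0-10-2-7-7-9-24z"/><path data-sink="114 18" data-exterior="0" d="M254 16l-238 1 2 46 17 11 21 8 18 15 18 11 6 9 11 44 11 16 13 15 6 12 0 14-6 15-1 10 2 19 5-13 24-30 18-34-3-14 0-16 9-29 11-18 6-18 13-24 11-11 14-7 6-7 5-11z"/><path data-sink="522 543" data-exterior="0" d="M458 422l-9 0-6 4-10 9-6 23-1 36 7 16 12 17 11 24 0 16-16 20 0 4 120 1 8-34 14-22 0-12-5-9-12-15-10-18-30-10-19-10z"/><path data-sink="17 351" data-exterior="1" d="M83 289l-29 1-38 10 1 208 18-9 33-28 8-13 3-20 7-25 12-23 23-22 6-14 1-13-4-32-8-1z"/><path data-sink="17 159" data-exterior="1" d="M17 61l-1 167 16-4 25-13 8-1 11 12 9 18 6 21 3 26 25 21 9 0-1-18 6-20-1-27 1-10 6-15-1-18-29-39-13-50-40-29-27-10-8-5z"/>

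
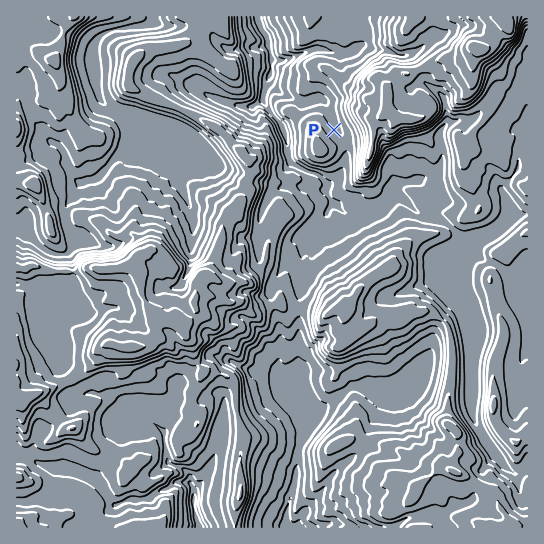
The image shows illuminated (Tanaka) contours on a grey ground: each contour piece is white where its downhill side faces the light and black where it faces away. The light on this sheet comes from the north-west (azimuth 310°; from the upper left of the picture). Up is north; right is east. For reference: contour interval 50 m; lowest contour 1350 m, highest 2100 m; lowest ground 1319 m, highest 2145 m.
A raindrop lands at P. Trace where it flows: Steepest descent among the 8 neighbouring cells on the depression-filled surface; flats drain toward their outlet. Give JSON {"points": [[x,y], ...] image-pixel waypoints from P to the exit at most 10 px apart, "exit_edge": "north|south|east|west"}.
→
{"points": [[334, 130], [333, 119], [329, 109], [321, 99], [310, 101], [299, 101], [289, 97], [278, 90], [269, 79], [271, 69], [270, 58], [269, 47], [266, 37], [261, 26], [258, 17]], "exit_edge": "north"}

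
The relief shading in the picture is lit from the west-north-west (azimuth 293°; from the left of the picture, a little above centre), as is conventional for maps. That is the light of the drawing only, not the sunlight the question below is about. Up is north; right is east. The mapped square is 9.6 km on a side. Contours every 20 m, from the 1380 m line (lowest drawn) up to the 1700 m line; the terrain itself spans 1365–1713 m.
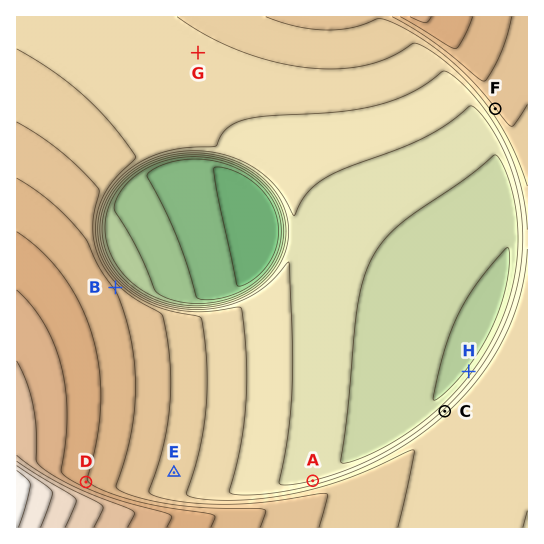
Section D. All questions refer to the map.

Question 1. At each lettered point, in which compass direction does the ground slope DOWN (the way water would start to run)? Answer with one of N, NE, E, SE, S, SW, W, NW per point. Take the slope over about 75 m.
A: N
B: NE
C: NW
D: NE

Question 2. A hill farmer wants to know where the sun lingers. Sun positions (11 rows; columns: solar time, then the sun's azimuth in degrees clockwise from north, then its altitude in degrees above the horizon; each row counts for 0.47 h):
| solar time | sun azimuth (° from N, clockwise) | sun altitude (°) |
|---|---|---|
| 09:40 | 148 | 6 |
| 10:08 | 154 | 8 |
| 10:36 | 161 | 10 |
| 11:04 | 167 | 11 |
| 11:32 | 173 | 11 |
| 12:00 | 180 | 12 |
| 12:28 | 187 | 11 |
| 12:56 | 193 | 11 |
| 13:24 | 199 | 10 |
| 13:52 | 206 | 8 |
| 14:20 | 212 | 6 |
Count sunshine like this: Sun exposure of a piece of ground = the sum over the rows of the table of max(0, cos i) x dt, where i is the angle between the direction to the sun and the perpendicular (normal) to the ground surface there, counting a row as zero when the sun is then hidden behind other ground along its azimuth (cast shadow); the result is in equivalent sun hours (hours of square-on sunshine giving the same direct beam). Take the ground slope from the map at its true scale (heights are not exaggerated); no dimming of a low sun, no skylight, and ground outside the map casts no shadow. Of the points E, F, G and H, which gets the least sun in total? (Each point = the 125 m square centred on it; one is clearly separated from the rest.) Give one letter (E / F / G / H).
H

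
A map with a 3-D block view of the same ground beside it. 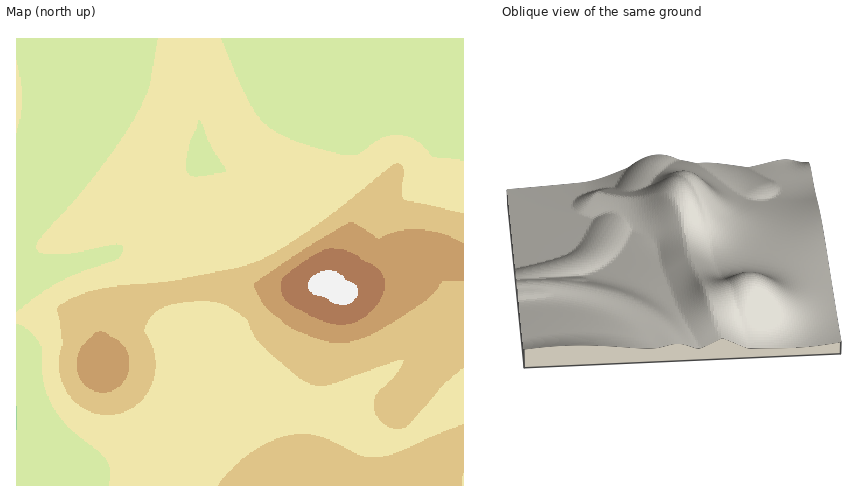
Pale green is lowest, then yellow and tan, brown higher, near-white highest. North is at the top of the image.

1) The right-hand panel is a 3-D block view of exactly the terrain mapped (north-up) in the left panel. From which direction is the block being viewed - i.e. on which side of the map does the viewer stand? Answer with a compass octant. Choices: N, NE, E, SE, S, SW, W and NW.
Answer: W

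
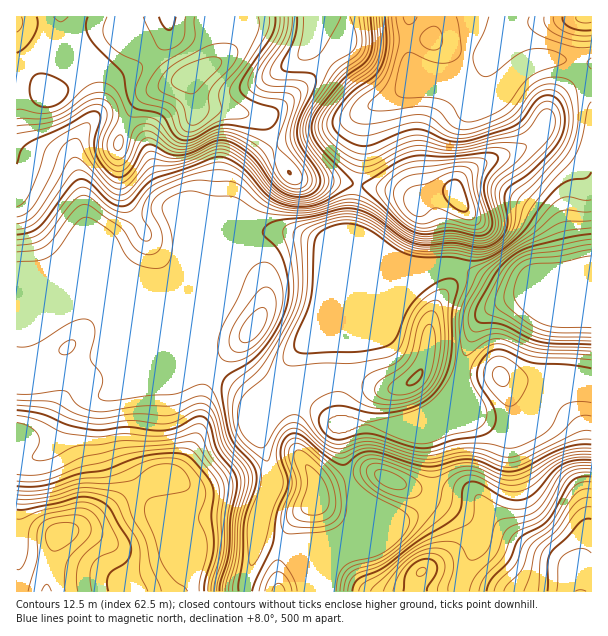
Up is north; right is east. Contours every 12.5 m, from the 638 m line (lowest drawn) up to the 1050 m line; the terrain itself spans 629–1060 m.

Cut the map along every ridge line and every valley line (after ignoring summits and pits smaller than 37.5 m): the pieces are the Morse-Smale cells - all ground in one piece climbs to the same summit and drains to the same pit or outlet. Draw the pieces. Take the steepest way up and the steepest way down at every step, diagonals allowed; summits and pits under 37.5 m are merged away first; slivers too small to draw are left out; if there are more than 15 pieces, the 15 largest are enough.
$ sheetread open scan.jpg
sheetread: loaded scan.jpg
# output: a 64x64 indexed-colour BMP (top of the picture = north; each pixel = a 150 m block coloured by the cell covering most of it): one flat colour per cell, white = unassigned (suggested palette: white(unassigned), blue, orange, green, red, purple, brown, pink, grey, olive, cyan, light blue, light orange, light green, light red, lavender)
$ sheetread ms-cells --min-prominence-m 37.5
<image width="64" height="64" href="data:image/bmp;base64,Qk12CAAAAAAAAHYAAAAoAAAAQAAAAEAAAAABAAQAAAAAAAAIAAATCwAAEwsAABAAAAAAAAAA////ALR3HwAOf/8ALKAsACgn1gC9Z5QAS1aMAMJ34wB/f38AIr28AM++FwDox64AeLv/AIrfmACWmP8A1bDFACIiIiIiIiIiIiIiIiLd3d2IiIiIiIiIiIREREREREREIiIiIiIiIiIiIiIiIt3d3YiIiIiIiIiIiEREREREREQiIiIiIiIiIiIiIiIi3d3diIiIiIiIiIiIRERERERERCIiIiIiIiIiIiIiIiLd3diIiIiIiIiIiIhEREREREREIiIiIiIiIiIiIiIiIt3diIiIiIiIiIiIiIREREREREQiIiIiIiIiIiIiIiIiLZmZmZRIiIiIiIiIhERERERERCIiIiIiIiIiIiIiIiIpmZmZmURIiIiIiIiEREREREREIiIiIiIiIiIiIiIiIimZmZmZlEREiIiIiEREREREREQiIiIiIiIiIiIiIiIiKZmZmZmZREREiIiERERERERERCIiIiIiIiIiIiIiIiIpmZmZmZlERERIiEREREREREREIiIiIiIiIiIiIiIiIiKZmZmZmUREREREREREREREREQiIiIiIiIiIiIiIiIiIpmZmZmURERERERERERERERERCIiIiIiIiIiIiIiIiIiKZmZmZREREREREREREREREREIiIiIiIiIiIiIiIiIiKZmZmZlEREREREREREREREREQiIiIiIiIiIiIiIiIiIpmZmZlERERERERERERERERERCIiIiIiIiIiIiIiIiIimZmZmUREREREREREREREREREIiIiIiIiIiIiIiIiIimZmZmZREREREREREREREREREQiIiIiIiIiIiIiIiIiKZmZmZlERERERERERERERERERCIiIiIiIiIiIiIiIiIimZmZmURERERERERER3dEREREIiIiIiIiIiIiIiIiIiIpmZnMZmZmZmREREd3d3REREQiIiIiIiIiIiIiIiIiIimZnMxmZmZmZmRER3d3d0RERCIiIiIiIiIiIiIiIiJVVczMzGZmZmZmZkR3d3d3dEREIiIiIiIiIiIiIiIiJVVczMzMZmZmZmZmZHd3d3d3REQiIiIiIiIiIiIiIiVVVVzMzMxmZmZmZmZnd3d3d3d3dyIiIiIiIiIiIiIiVVVVVczMzGZmZmZmZmd3d3d3d3d3IiIiIiIiIiIiIlVVVVVVzMzMZmZmZmZmZnd3d3d3d3ciIiIiIiIiIiIlVVVVVVVczMxmZmZmZmZmd3d3d3d3dyIiIiIiIiERIiVVVVVVVVXMzGZmZmZmZmZ3d3d3d3d3IiIiIiIiIRERJVVVVVVVVVzMxmZmZmZmZmd3d3d3d3ciIiIiIiIhEREiVVVVVVVVVVXMzGZmZmZmZ3d3d3d3dyIiIiIiIiERERJVVVVVVVVVVVXMxmZmZmZmd3d3d3d3IiIiIiIiEREREVVVVVVVVVVVVVVcZmZmZmZnd3d3dzMiIiIiIiIRERERVVVVVVVVVVVVVVVWZmZmZmZnd2MzMxEiIiIiIREREREVVVVVVVVVVVVVVVVmZmZmZmMzMzMzERERERERERERERVVVVVVVVVVVVVVVVZmZmYzMzMzMzMRERERERERERERFVVVVVVVVVVVVVVVVWZmMzMzMzMzOhERERERERERERERVVVVVVVVVVVVERMzMzMzMzMzMzOqEREREREREREREREVVVVVVVVVURETMzMzMzMzMzMzM6oRERERERERERERERFVVVVVVVERETMzMzMzMzMzMzMzqhERERERERERERERERVVVVUREREzMzMzMzMzMzMzMzOqEREREREREREREREREREREREREzMzMzMzMzMzMzMzM6oRERERERERERERERERERERERETMzMzMzMzMzMzMzMzqhEREREREREREREREREREREREREzMzMzMzMzMzMzMzOqERERERERERERERERERERERERETMzMzMzMzMzMzMzM6oRERERERERERERERERERERERERMzMzMzMzMzMzMzMzqhEREREREREREREREREREREREREzMzMzMzMzMzMzMzOqERERERERERERERERERERERERETMzMzMzMzMzMzMzM6oRERERERERERERERERERERERERMzMzMzMzMzMzMzM6qhEREREREREREREREREREREREREzMzMzMzMzMzMzM6qqERERERERERERERERERERERERERMzMzMzMzMzMzM6qqoREREREREREREREREREREREREREzMzMzMzMzMzM6qqqhERERERERERERERERERERERERETMzMzMzMzMzM6qqqqERERERERERERERERERERERERERMzMzMzMzMzM6qqqqoREREREREREREREREREREREREREzMzMzMzMzM6qqqqqhEREREREREREREREREREREREREREzMzMzMzM6qqqqqqEREREREREREREREREREREREREREREzMzMzM6qqqqqqoREREREREREREREREREREREREREREREzMzM7qqqqqqqhEREREREREREREREREREREREREREREREzO7u7qqqqqqERERERERERERERERERERERERERERERERE7u7u7qqqqoRERERERERERERERERERERERERERERERERu7u7u7u7uxERERERERERERERERERERERERERERERERG7u7u7u7u7EREREREREREREREREREREREREREREREREbu7u7u7u7sRERERERERERERERERERERERERERERERERG7u7u7u7uxEREREREREREREREREREREREREREREREREbu7u7u7u7"/>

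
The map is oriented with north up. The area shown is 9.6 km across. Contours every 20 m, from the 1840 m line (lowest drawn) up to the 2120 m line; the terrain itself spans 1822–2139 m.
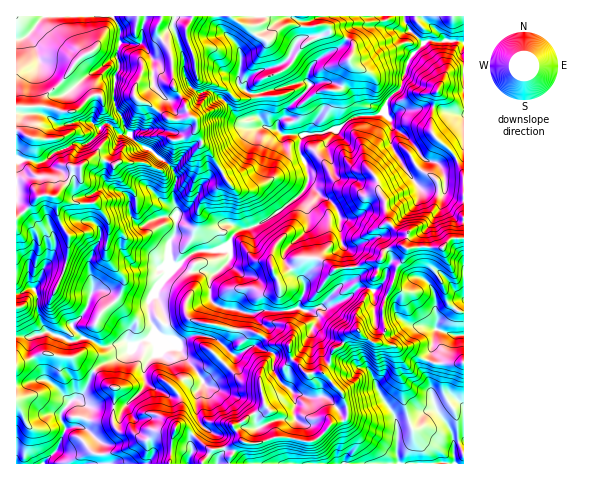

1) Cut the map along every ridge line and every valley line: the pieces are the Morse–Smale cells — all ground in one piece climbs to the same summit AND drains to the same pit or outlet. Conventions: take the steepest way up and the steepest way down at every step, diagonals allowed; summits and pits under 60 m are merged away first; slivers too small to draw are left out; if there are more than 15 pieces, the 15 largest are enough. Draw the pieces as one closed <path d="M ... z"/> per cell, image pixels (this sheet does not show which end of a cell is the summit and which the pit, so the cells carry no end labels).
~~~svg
<path d="M458 40l-30 0-4 3-14 14-8 27-15 17-4 12-6 2-21 1-19 13-17 5-18 1-2 8 0 9 6 13 3 10-4 13-8 10-31 22-31 13-7 11 3 13-13 15-4 2-6-2-18 0-10-8-8 5-17 23 12 29-3 15-2 2-8-6-3 6-13 5-8 9-29 13-7 6 15 15 6 3-2 34 6 8 14 1 10 8 4 0 8-8 19-1-4 32 32 1 9-14 16-2 14-7-1-6-6-9 31-20 4 5-8 8 0 5 9 16 4-3 14 0 23 5 9-5 12-14 14-4 1-10-4-14-20-23 7-9 2-12 11-7 6-11 7-3 18 13 3 0 4-4 5-9-4-14 3-17 8-15 3-15 6-7 5-14 35 0 9-9 13-2 0-194z"/><path d="M108 46l-11 0-6 6-11 6-16 22-18 15-4 11-26 0 0 24 11 6 23 4 27-7 11 2 11 12-1 5-8 8-10 8-7 1-5 12-12 15-11-2-7 3-22 21 1 147 22-11 10-1 10 4 15 0 21 14 6-6 29-13 8-9 13-5 3-6 8 6 3-5 0-17-10-24 20-26-6-7 0-16 6-8 1-6 1-19-3-8 2-27-2-6-9-8-32-21-7-10-12-28 1-27 4-6 0-8-3-4 2-8z"/><path d="M293 16l-29 0-1 5-5 4-14 0-13-9-38 0-7 11 0 11 7 16 5 28-13 21 0 5 5 8-10 4-12-1-20-15-7-2-6-5-1-6 8-18 0-11-4-4-20-9-2 8 3 4 0 8-4 6-1 27 9 18 1 7 9 13 32 21 9 8 2 6-2 13 0 14 3 8-1 19-1 6-6 8 0 16 6 8 18-14 8-3 15 0 11-3 8-14 17-6 21-11 24-18 11-15 1-8-3-10-6-13 2-16-18-1-7-6-12-2-5-8 2-8-1-17-9 0-7-4 1-9 4-5 34-13 5-6 7-15 13-7 1-14-8 1z"/><path d="M463 238l-12 1-9 9-35 0-5 14-6 7-3 15-8 15-3 17 4 14-5 9-4 4-3 0-18-13-7 3-6 11-11 7-2 12-7 9 20 23 4 14-1 11-14 3-12 14-9 5-23-5-14 0-4 3-9-16 0-5 8-8-4-5-31 20 6 9 1 6-14 7-16 2-8 13 251 1-2-31-12-20 15-12 9 4z"/><path d="M463 16l-169 0 5 5 11 0-1 14-13 7-7 15-5 6-34 13-4 5-1 9 7 4 9 0 1 17-2 8 2 5 5 4 10 1 7 6 36-1 17-5 16-11 24-3 8-4 2-10 15-17 8-27 14-14 4-3 30 0 5 3z"/><path d="M49 353l-10 1-23 11 1 99 26 0 15-16 7-18 11-3 4-7 2-14-8-7 4 0 6-6 10-22-20-14-15 0z"/><path d="M112 16l-95 0-1 89 8 2 18-1 4-11 18-15 16-22 11-6 6-6 21 3 2-21z"/><path d="M192 16l-79 1 7 11-1 21 19 9 4 4 0 11-8 18 1 6 6 5 7 2 24 16 14-1 4-3-5-8 0-5 13-21-5-28-7-16 0-11 6-8z"/><path d="M96 372l-4 2-8 19-6 6-4 0 8 7-3 18-3 3-11 3-7 18-14 15 125 1 5-31-14-2-5 1-8 8-4 0-10-8-14-1-6-8 2-34-6-3z"/><path d="M19 130l-3 1 1 87 21-21 7-3 11 2 12-15 5-12 7-1 19-18-8-12-7-4-13-1-11 5-18 2-15-4z"/><path d="M228 246l-12 4-15 0-8 3-14 11 11 8 18 0 6 2 16-15 1-6z"/><path d="M458 401l-10 5-8 8 12 19 3 30 8 1 1-58z"/><path d="M263 16l-31 1 12 8 14 0 5-4z"/>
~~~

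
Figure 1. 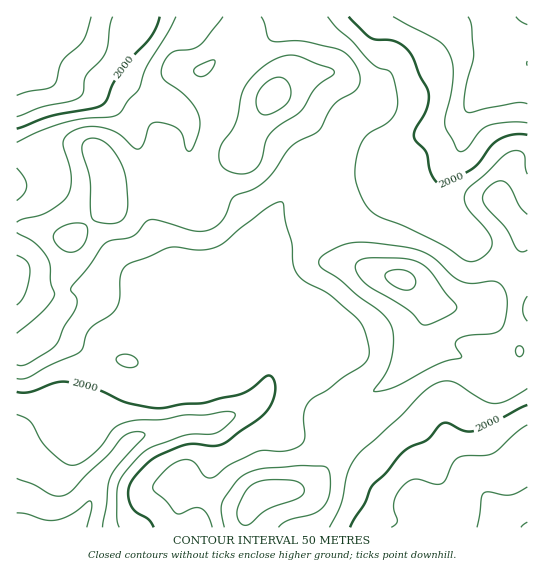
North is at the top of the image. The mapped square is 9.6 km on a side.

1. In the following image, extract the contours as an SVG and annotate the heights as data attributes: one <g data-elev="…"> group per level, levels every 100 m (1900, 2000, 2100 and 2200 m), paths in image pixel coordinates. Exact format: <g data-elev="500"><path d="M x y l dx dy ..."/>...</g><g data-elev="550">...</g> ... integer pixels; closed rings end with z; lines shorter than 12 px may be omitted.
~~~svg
<g data-elev="1900"><path d="M477 527l4-29 2-5 6-1 21 3 17-8"/><path d="M17 478l17 7 19 10 6 1 6-1 8-5 14-16 20-18 16-20 11-4 9 1 2 1-1 3-26 28-7 12-3 8-1 20-5 22"/><path d="M527 104l-12-1-45 10-5-3-1-7 1-13 9-35-2-29-4-9"/><path d="M91 17l-7 22-5 6-16 16-9 24-7 4-18 2-12 4"/></g><g data-elev="2000"><path d="M350 527l15-24 8-18 13-12 17-21 8-6 16-6 14-16 6-1 16 8 11 0 53-26"/><path d="M17 392l13 0 24-9 12-1 32 8 29 13 34 5 22-4 20-1 35-8 12-5 16-14 3-1 3 2 3 9-2 13-6 12-11 10-35 24-8 1-26-2-28 11-10 7-14 15-6 12-1 6 2 8 5 8 14 9 5 7"/><path d="M527 135l-14 0-14 4-8 7-11 16-7 7-28 15-7-1-7-10-5-21-10-11-2-4 2-8 10-19 3-13-2-8-8-14-7-18-6-9-9-6-8-2-14 0-5-3-21-20"/><path d="M160 17l-3 9-6 10-18 21-16 21-5 8-5 13-4 6-10 3-43 8-33 13"/></g><g data-elev="2100"><path d="M278 527l11-7 26-7 9-7 4-8 2-11 0-13-4-7-24-1-35 2-12 2-10 4-9 8-14 20-1 9 3 16"/><path d="M374 391l19-3 45-24 23-6 0-3-6-10 1-4 4-3 10-3 23-2 7-3 5-8 2-17-1-11-4-8-8-5-21 2-11-1-9-6-23-21-11-5-13-3-35-4-17-1-14 4-17 9-4 7 2 5 18 12 19 17 22 15 6 7 5 8 3 15-3 20-5 12z"/><path d="M17 365l5 1 6-3 22-13 7-6 7-17 13-21 0-7-6-8 0-4 18-20 16-23 6-4 22-4 4-3 9-11 5-3 44 12 11 0 9-4 9-9 7-17 3-4 20-8 11-8 9-10 16-23 8-7 20-10 16-26 23-16 3-7-1-9-5-11-9-9-10-5-30-7-34 0-3-4-3-14-4-6"/><path d="M519 357l3-2 2-4-2-4-3-1-3 1-1 4 2 4z"/><path d="M17 233l17 9 13 15 3 9 1 17 4 11-3 7-8 9-27 23"/><path d="M527 214l-7-7-9-18-6-7-6-1-5 2-7 5-4 6 0 5 2 6 21 23 11 21 5 3 5-2"/><path d="M223 17l-22 27-8 5-16 2-5 2-7 6-3 10-1 5 3 5 22 18 8 9 4 8 2 8-1 8-8 20-2 1-3-2-3-14-4-5-6-4-11-3-7-1-5 3-7 19-5 5-5-2-14-13-12-5-16-3-16 4-8 5-4 7 8 33 0 12-4 9-6 7-15 10-24 6-5 3"/></g><g data-elev="2200"><path d="M404 290l6 0 5-4 0-7-3-5-6-3-7-1-6 0-7 3-1 4 4 5 7 5z"/><path d="M262 114l4 1 7-2 10-6 5-5 2-5 1-7-2-7-4-4-6-2-6 2-8 4-5 7-3 7-1 6 2 7z"/></g>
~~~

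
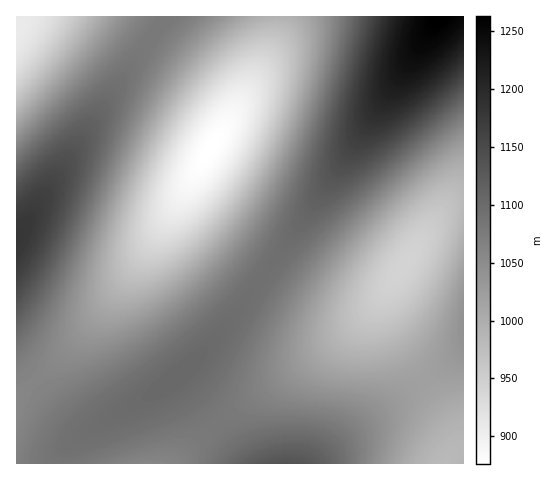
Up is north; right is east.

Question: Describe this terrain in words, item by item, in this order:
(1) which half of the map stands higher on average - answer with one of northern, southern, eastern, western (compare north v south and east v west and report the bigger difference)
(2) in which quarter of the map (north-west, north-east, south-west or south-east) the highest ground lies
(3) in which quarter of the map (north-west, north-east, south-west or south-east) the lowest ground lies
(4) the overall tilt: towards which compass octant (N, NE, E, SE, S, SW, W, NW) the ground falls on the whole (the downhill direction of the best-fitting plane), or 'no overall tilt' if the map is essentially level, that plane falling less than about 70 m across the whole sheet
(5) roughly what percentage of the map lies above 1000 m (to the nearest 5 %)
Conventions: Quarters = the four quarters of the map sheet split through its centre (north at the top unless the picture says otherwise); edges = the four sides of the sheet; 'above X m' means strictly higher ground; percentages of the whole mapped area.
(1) On average the eastern half of the map is the higher ground.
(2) The highest ground is in the north-east quarter.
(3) The lowest ground is in the north-west quarter.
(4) On the whole the map has no overall tilt.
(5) About 75 % of the map lies above 1000 m.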